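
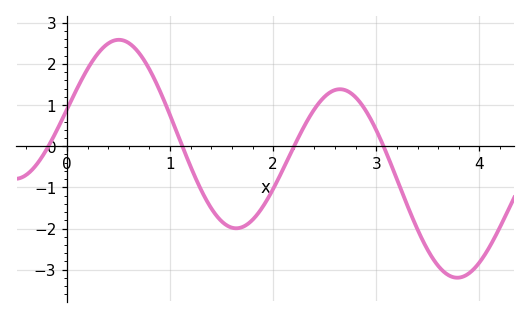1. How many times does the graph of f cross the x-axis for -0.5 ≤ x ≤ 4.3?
4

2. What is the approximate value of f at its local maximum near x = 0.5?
2.6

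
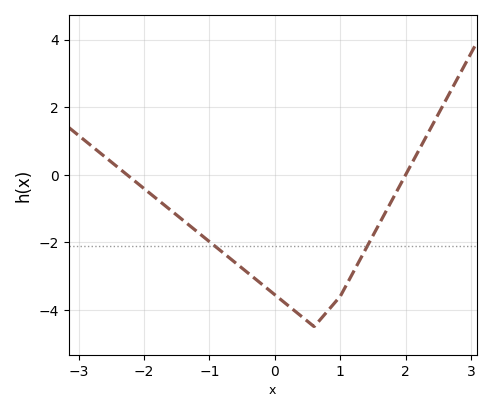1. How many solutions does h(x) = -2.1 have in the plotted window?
2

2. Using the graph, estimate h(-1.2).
-1.67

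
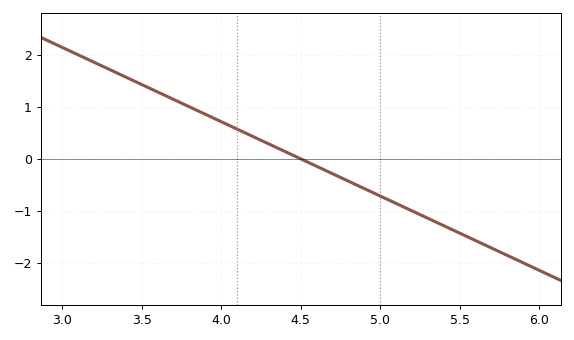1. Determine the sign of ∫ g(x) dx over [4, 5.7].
negative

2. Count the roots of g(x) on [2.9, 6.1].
1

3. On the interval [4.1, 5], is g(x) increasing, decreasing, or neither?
decreasing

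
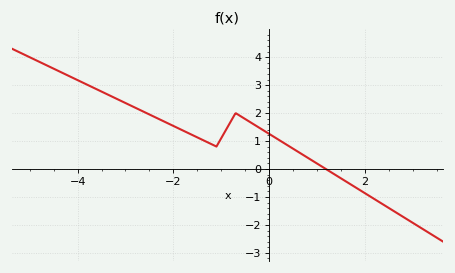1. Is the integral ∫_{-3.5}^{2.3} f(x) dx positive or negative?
positive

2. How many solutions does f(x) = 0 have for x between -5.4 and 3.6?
1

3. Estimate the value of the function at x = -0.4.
1.68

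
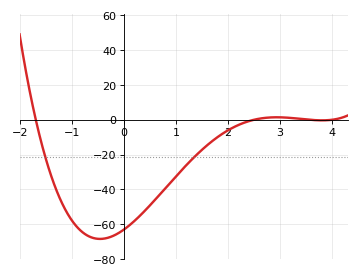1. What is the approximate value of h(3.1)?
1.33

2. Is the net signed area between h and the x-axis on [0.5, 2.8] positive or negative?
negative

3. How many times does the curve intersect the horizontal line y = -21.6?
2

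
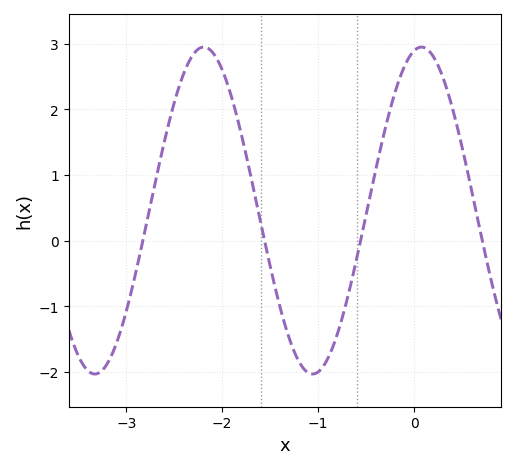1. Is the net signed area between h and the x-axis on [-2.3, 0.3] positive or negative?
positive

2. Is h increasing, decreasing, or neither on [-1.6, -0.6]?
neither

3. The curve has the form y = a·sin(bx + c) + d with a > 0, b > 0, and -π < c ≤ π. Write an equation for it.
y = 2.49sin(2.77x + 1.36) + 0.46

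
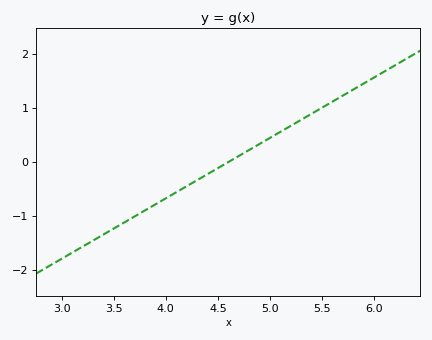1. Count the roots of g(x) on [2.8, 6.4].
1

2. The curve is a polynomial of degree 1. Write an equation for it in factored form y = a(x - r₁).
y = 1.12(x - 4.6)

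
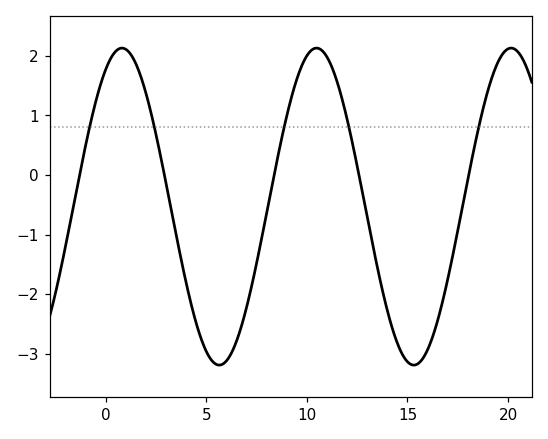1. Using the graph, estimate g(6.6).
-2.7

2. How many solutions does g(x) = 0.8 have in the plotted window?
5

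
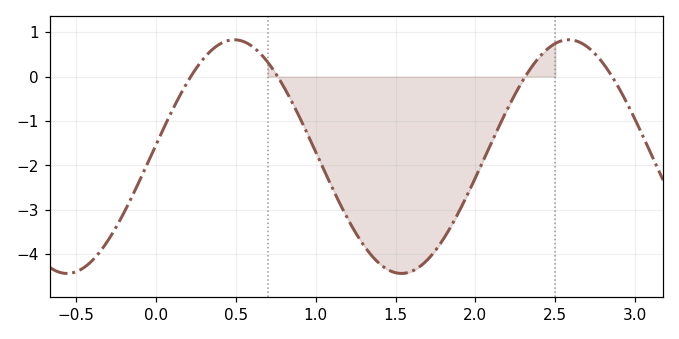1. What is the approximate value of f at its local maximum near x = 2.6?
0.83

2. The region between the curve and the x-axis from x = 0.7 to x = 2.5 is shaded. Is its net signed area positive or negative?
negative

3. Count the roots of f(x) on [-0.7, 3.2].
4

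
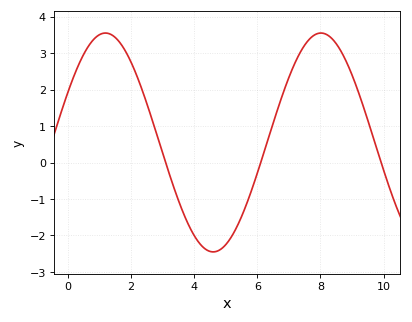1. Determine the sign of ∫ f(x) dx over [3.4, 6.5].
negative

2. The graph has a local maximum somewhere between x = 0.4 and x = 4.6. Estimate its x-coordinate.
1.2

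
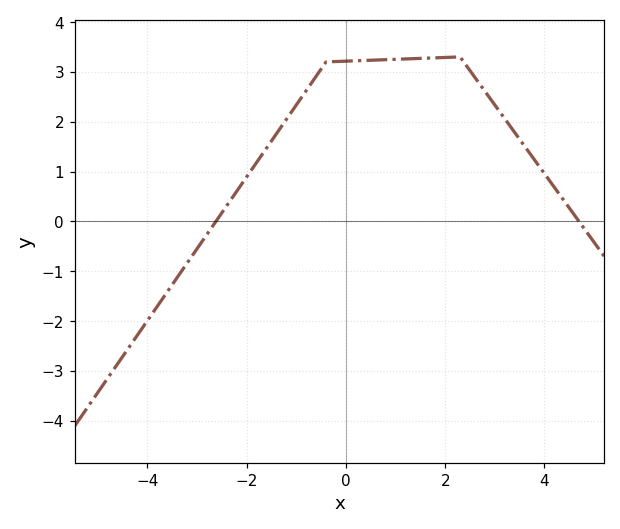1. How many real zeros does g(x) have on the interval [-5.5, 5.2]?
2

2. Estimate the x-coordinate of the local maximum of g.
2.3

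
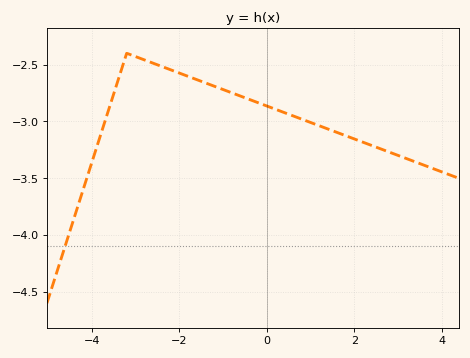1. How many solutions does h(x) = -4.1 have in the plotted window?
1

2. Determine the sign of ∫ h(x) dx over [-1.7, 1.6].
negative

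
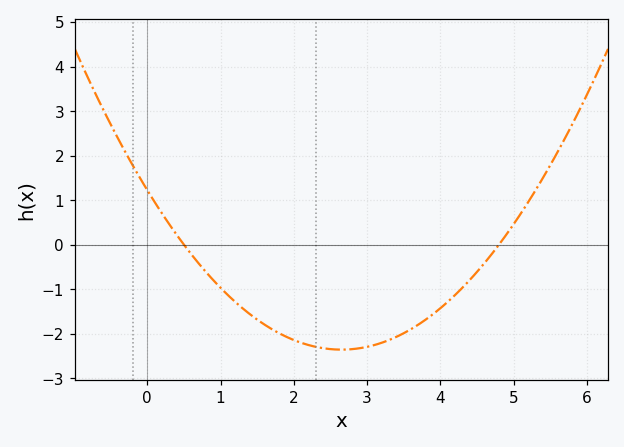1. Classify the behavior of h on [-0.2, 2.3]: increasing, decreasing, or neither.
decreasing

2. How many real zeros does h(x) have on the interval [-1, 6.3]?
2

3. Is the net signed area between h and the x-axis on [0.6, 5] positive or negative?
negative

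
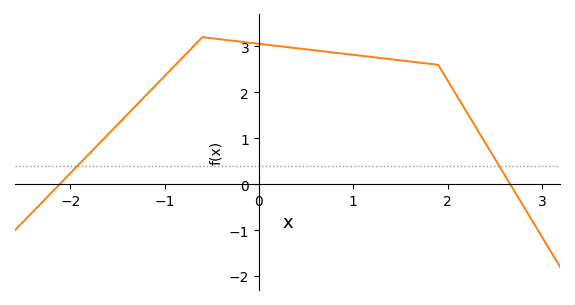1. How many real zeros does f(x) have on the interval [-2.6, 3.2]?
2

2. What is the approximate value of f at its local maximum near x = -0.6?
3.2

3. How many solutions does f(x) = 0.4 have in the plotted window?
2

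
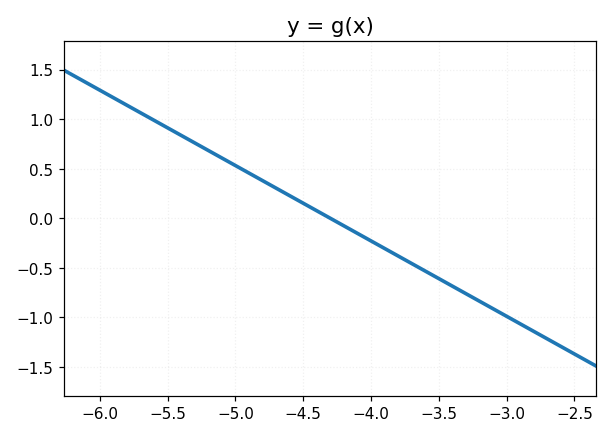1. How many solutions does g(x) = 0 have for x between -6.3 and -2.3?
1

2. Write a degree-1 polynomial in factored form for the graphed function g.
y = -0.76(x + 4.3)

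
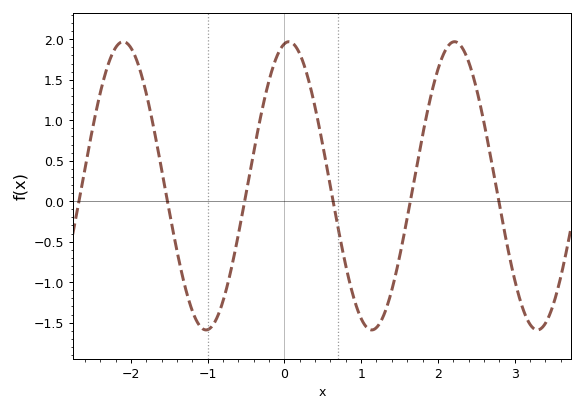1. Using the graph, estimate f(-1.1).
-1.54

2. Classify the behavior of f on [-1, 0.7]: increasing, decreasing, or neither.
neither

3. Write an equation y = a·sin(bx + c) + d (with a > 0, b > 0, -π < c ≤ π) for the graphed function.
y = 1.78sin(2.91x + 1.4) + 0.19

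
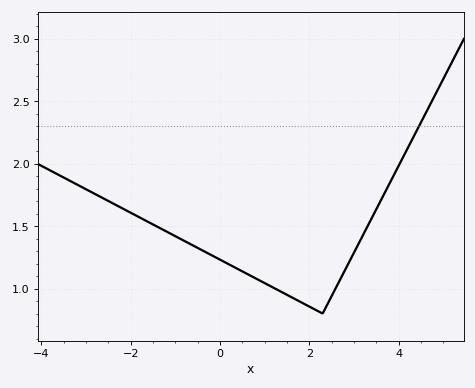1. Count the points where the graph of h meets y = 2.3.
1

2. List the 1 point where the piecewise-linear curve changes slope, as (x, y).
(2.3, 0.8)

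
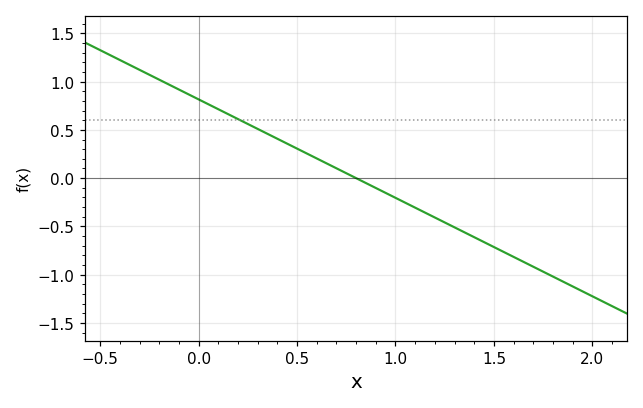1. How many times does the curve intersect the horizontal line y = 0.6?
1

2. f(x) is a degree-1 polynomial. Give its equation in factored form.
y = -1.02(x - 0.8)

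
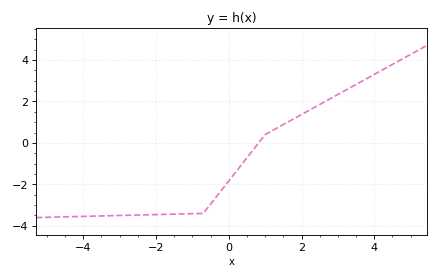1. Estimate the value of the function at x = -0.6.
-3.2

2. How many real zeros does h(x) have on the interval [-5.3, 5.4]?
1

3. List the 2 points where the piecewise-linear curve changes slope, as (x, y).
(-0.7, -3.4); (1, 0.4)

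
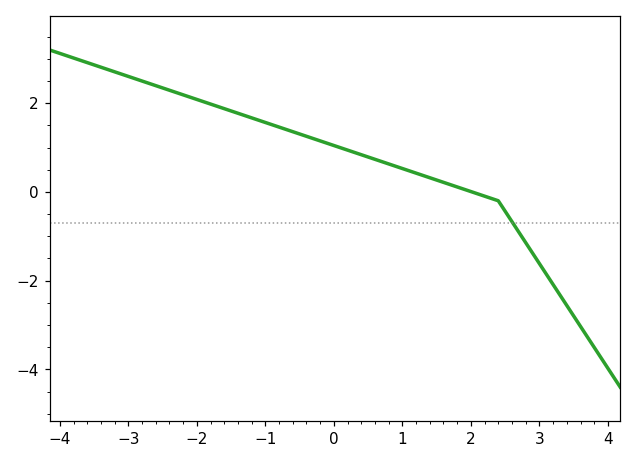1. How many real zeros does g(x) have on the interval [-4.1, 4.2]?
1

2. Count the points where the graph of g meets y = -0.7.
1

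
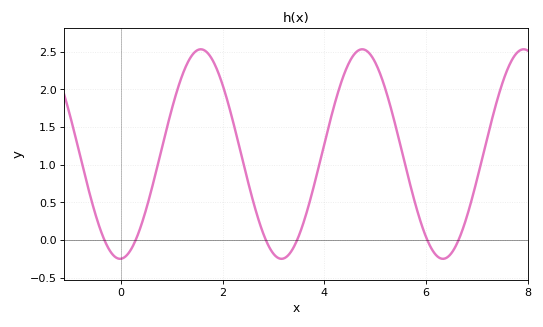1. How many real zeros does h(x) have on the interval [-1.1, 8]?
6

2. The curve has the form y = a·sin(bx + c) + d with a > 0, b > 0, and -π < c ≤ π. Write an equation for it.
y = 1.39sin(1.98x - 1.54) + 1.14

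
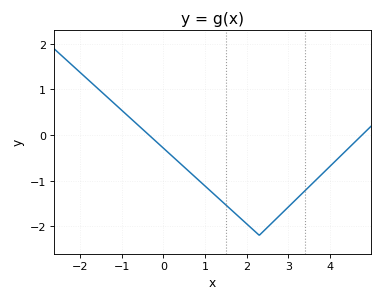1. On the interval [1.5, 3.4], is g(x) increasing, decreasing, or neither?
neither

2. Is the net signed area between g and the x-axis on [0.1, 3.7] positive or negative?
negative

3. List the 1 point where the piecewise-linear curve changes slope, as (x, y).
(2.3, -2.2)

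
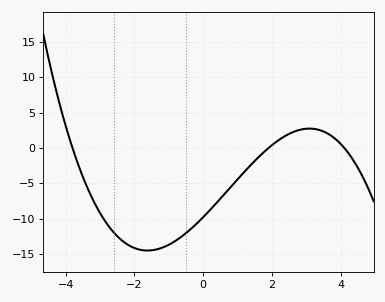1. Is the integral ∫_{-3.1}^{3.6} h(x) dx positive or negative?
negative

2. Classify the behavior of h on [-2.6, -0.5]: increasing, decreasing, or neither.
neither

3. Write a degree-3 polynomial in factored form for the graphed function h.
y = -0.33(x + 3.8)(x - 1.9)(x - 4.1)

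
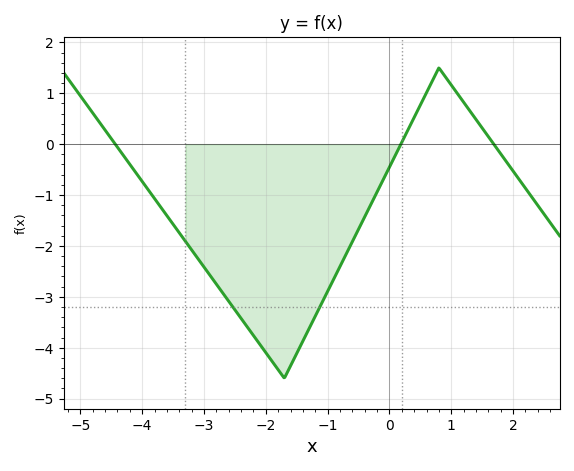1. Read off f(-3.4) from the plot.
-1.7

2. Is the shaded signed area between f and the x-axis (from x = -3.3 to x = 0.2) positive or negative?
negative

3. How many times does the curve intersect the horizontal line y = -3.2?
2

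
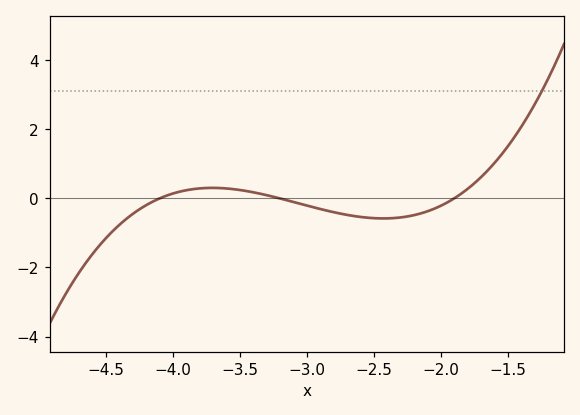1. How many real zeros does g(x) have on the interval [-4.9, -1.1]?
3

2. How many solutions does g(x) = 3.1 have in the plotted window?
1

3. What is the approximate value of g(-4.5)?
-1.2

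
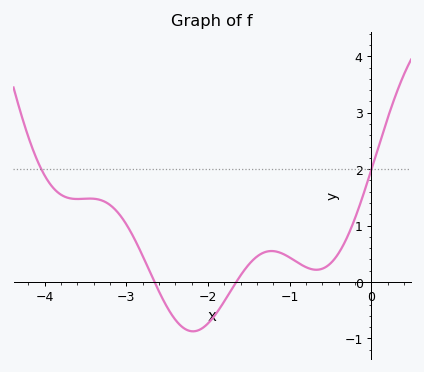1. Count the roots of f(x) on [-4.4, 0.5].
2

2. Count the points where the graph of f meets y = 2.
2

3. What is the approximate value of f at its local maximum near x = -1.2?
0.5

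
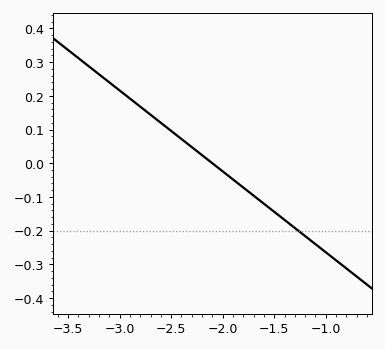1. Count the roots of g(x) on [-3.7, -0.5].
1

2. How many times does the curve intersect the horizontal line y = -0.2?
1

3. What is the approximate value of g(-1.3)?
-0.192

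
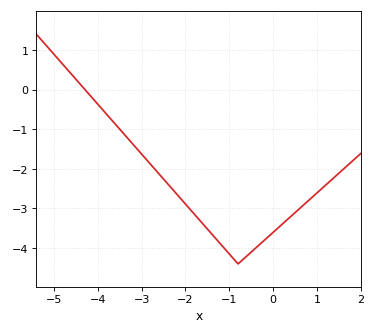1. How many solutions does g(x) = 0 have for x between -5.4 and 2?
1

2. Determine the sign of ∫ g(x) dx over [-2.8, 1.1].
negative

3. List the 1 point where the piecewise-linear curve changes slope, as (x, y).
(-0.8, -4.4)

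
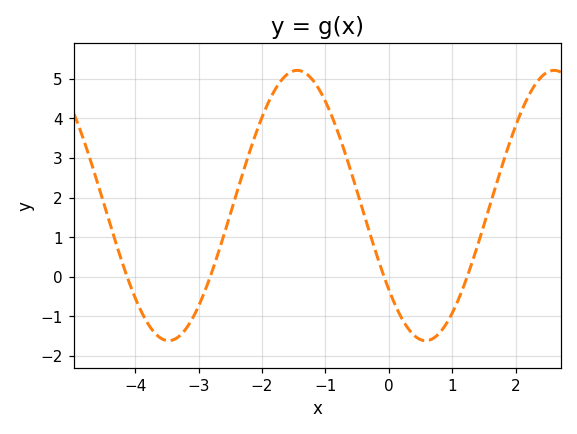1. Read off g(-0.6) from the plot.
2.68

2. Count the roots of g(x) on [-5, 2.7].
4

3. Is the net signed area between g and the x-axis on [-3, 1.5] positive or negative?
positive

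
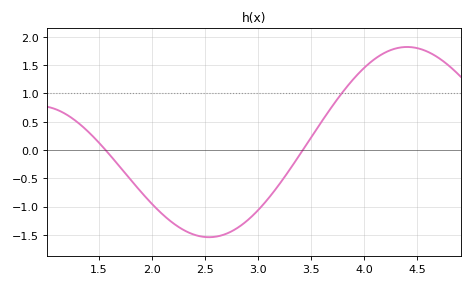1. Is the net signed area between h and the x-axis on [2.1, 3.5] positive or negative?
negative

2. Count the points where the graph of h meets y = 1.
1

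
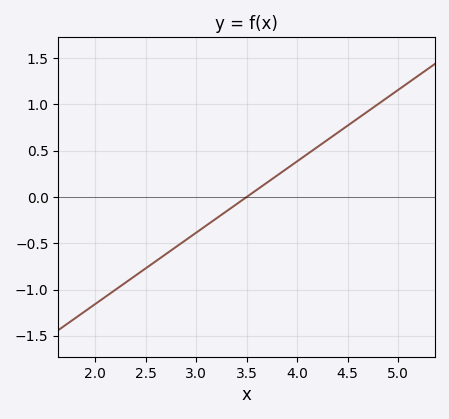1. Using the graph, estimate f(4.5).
0.75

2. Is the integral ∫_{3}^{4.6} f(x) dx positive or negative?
positive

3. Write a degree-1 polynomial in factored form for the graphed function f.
y = 0.77(x - 3.5)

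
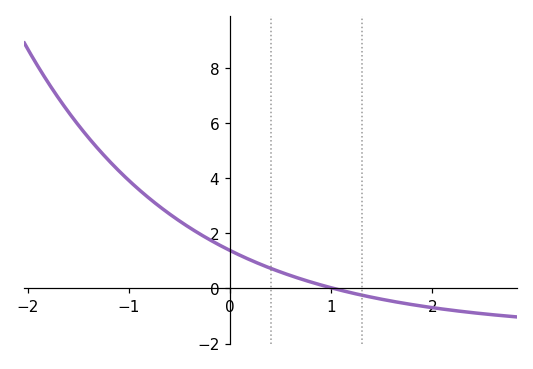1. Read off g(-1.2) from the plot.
4.6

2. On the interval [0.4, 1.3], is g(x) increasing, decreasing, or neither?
decreasing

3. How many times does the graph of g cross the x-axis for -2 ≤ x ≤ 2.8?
1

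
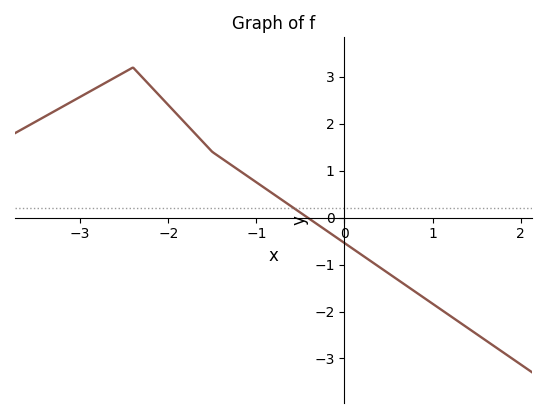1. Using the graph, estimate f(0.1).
-0.67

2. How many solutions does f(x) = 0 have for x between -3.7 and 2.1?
1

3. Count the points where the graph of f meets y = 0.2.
1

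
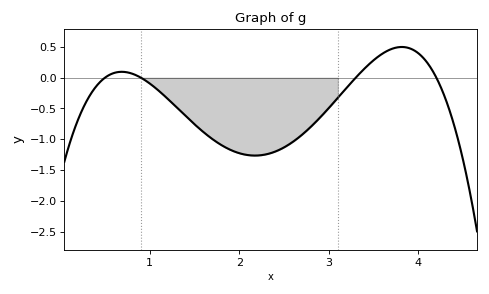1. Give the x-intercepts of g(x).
0.5, 0.9, 3.3, 4.2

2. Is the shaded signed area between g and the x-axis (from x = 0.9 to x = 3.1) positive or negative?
negative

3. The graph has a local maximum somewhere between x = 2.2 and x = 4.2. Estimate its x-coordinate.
3.81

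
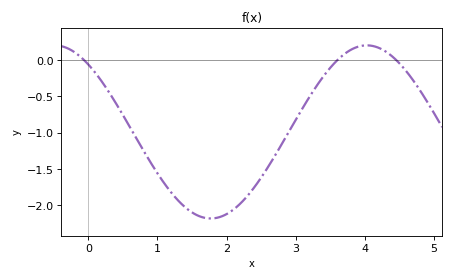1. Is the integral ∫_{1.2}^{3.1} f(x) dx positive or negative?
negative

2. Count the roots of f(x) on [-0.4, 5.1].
3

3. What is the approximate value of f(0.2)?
-0.305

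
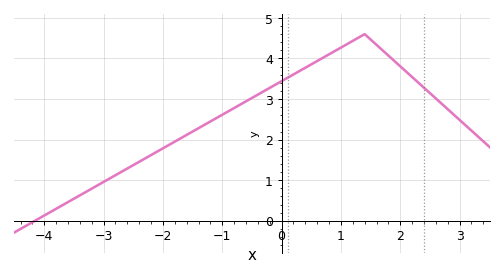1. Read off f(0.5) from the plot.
3.9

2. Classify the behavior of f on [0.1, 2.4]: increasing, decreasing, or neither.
neither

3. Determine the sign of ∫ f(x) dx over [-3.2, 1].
positive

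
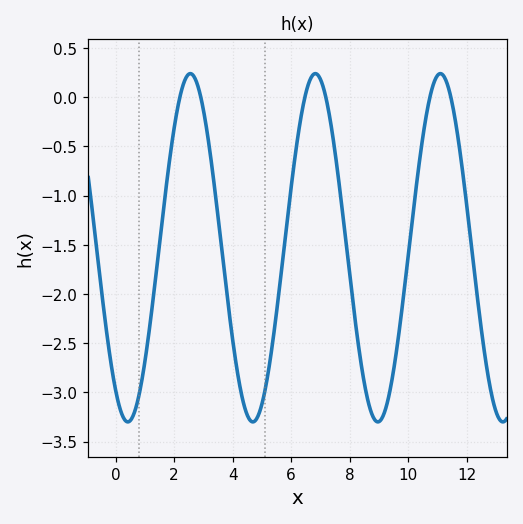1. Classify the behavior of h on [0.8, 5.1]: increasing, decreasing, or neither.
neither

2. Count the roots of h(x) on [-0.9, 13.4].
6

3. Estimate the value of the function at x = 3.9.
-2.25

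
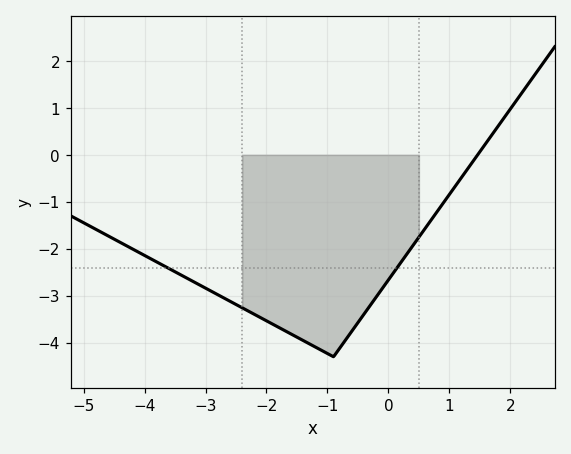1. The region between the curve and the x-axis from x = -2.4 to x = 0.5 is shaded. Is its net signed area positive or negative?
negative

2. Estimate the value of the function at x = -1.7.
-3.74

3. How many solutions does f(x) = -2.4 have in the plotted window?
2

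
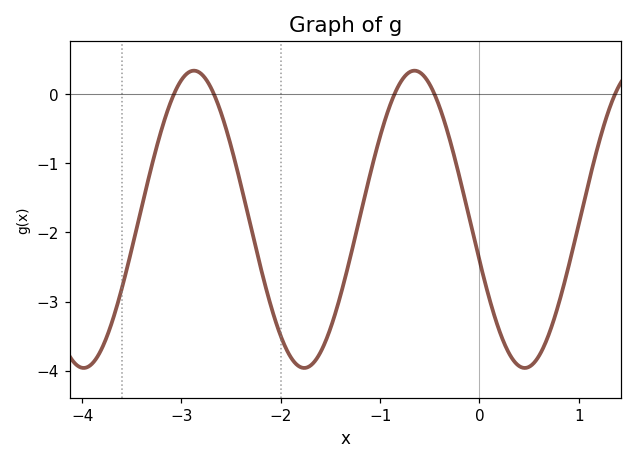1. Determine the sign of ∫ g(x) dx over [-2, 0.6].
negative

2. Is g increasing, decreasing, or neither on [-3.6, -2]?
neither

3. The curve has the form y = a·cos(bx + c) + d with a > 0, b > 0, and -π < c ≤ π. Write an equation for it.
y = 2.15cos(2.8x + 1.9) - 1.81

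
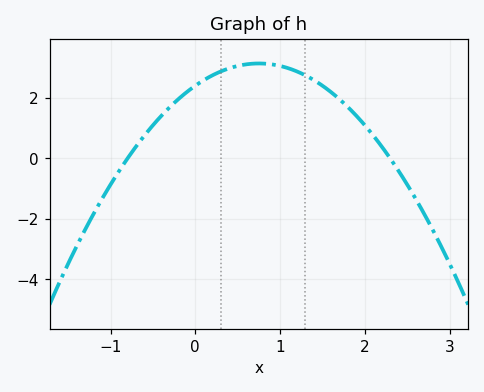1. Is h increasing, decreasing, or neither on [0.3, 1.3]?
neither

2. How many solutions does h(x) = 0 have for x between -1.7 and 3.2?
2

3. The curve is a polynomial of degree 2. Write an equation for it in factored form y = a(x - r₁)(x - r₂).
y = -1.31(x + 0.8)(x - 2.3)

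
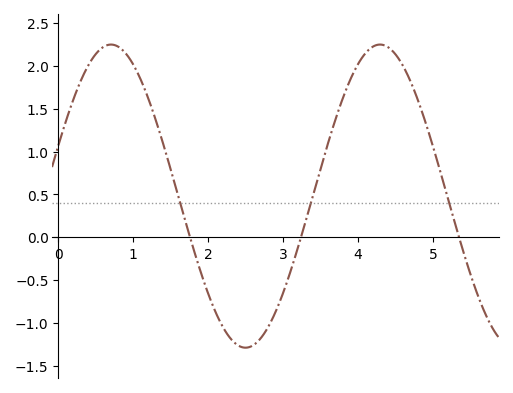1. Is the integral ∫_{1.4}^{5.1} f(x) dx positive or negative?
positive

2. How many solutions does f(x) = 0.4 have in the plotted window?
3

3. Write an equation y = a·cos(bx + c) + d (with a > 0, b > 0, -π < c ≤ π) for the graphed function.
y = 1.77cos(1.8x - 1.2) + 0.48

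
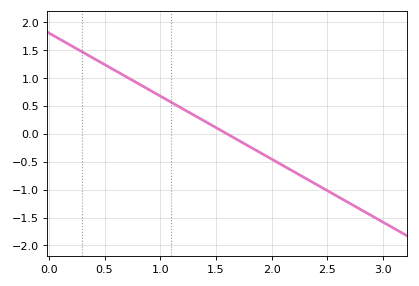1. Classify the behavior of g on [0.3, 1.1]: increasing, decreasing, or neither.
decreasing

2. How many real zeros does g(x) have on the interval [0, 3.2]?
1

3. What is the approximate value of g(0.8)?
0.9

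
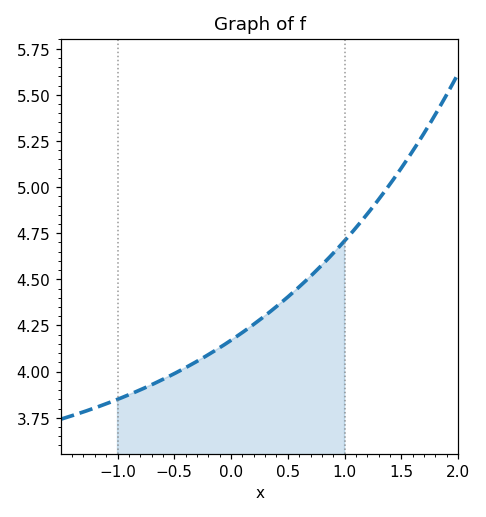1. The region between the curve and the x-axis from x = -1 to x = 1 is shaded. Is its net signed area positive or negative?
positive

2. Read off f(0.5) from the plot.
4.4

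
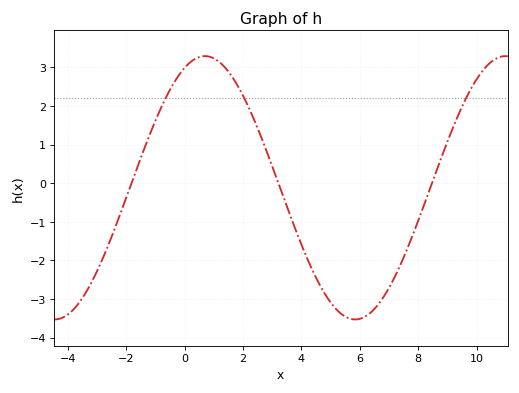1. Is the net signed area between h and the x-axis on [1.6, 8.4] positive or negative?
negative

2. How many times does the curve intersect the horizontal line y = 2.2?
3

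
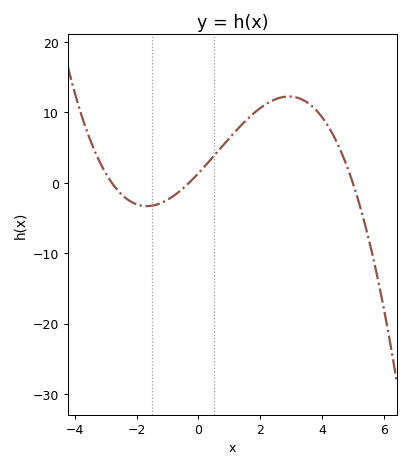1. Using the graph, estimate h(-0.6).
-1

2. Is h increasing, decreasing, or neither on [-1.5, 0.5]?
increasing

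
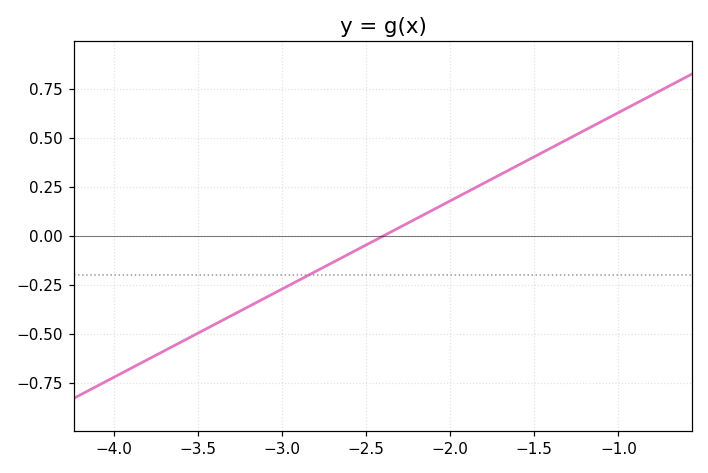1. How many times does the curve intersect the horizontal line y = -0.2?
1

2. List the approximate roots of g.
-2.4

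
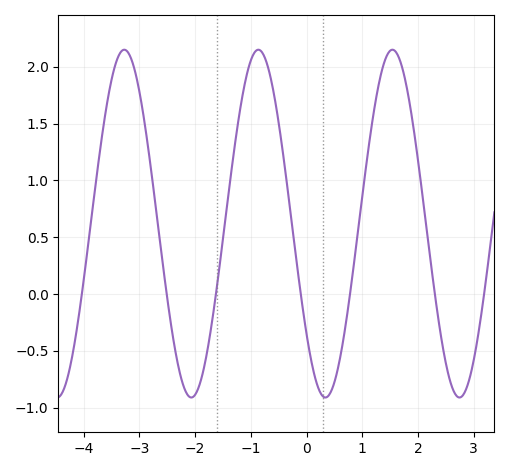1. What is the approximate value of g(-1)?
2.06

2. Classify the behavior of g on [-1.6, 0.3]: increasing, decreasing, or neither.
neither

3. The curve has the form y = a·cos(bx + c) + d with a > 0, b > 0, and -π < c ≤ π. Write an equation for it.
y = 1.53cos(2.61x + 2.26) + 0.62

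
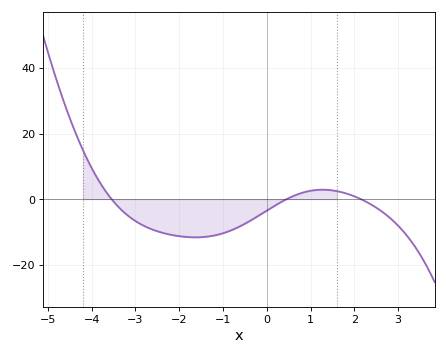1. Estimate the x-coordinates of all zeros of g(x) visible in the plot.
-3.54, 0.451, 2.15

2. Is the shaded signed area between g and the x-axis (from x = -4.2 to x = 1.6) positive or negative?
negative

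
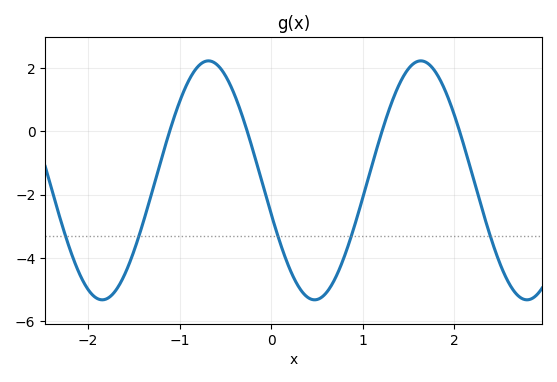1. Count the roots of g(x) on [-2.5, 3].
4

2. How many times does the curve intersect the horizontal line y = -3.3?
5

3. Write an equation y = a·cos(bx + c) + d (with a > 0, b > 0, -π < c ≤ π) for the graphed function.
y = 3.78cos(2.7x + 1.9) - 1.55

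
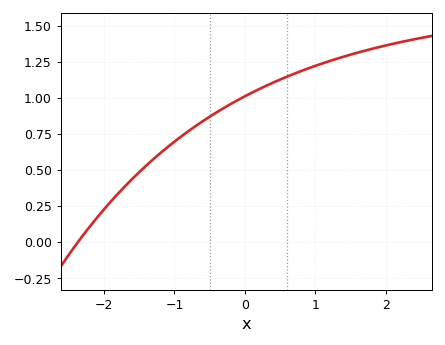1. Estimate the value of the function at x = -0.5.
0.86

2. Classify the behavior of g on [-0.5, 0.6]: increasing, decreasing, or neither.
increasing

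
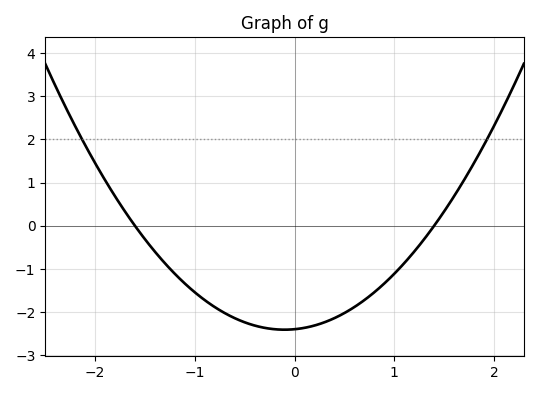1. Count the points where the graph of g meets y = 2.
2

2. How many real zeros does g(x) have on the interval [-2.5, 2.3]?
2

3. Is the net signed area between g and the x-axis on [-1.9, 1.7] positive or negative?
negative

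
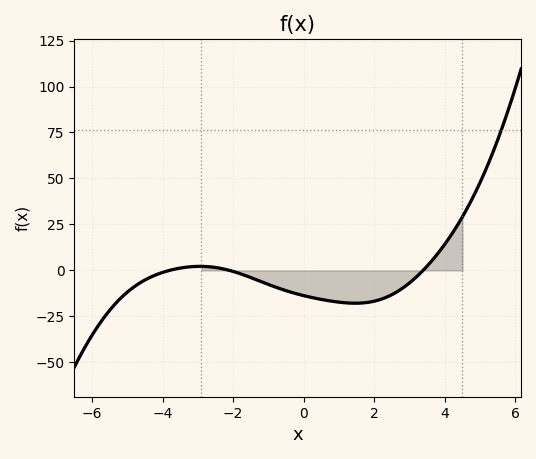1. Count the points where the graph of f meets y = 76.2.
1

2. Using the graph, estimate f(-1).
-7.63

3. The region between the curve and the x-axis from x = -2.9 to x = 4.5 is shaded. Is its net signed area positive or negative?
negative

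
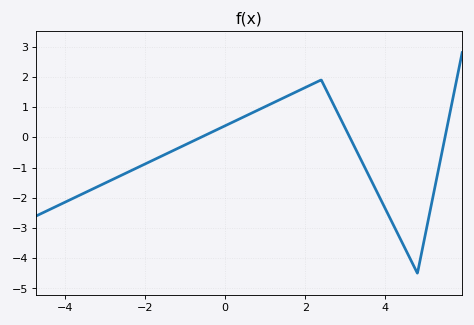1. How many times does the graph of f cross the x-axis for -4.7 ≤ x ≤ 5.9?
3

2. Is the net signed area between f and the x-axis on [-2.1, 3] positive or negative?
positive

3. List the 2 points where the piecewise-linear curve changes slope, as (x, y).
(2.4, 1.9); (4.8, -4.5)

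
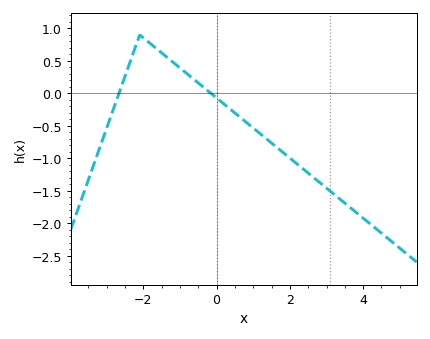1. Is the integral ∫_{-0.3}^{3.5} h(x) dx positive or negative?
negative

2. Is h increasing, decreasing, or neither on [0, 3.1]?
decreasing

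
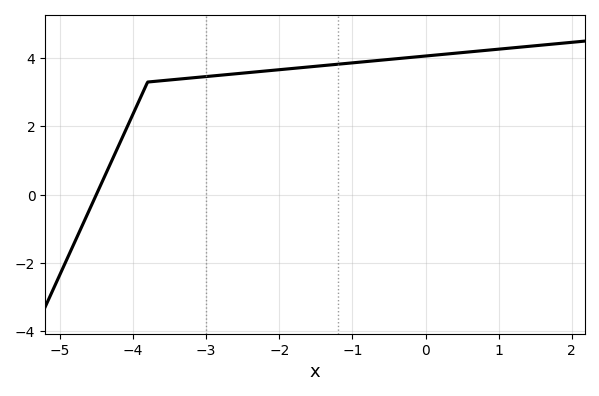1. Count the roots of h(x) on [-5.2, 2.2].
1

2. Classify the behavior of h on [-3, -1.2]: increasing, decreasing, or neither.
increasing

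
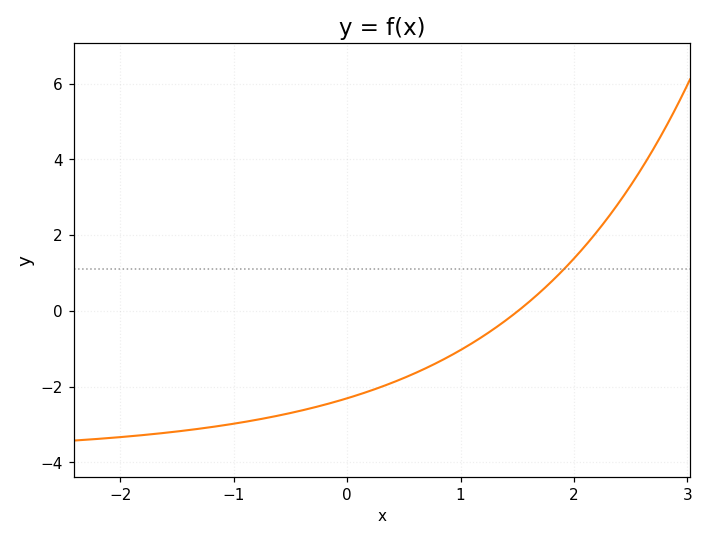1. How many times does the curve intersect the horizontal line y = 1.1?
1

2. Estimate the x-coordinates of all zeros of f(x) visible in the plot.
1.5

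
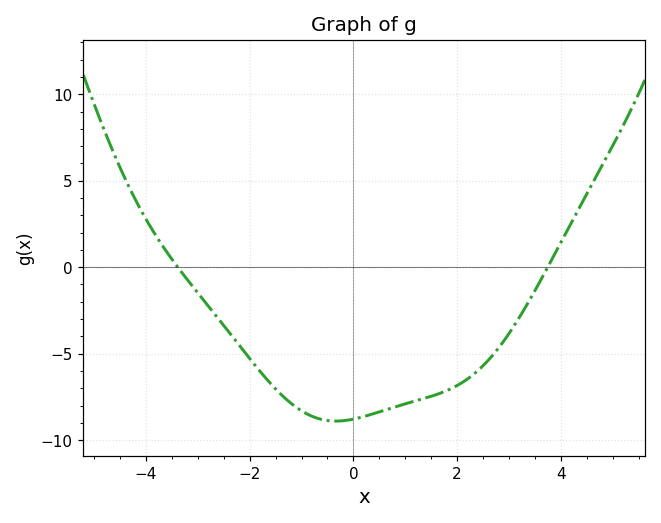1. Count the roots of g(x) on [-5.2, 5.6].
2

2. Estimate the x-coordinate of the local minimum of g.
-0.335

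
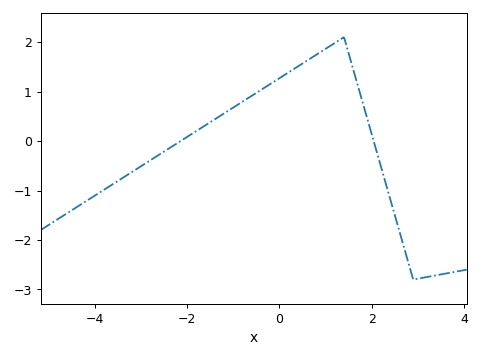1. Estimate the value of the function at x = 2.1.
-0.2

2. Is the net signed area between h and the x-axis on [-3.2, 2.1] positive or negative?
positive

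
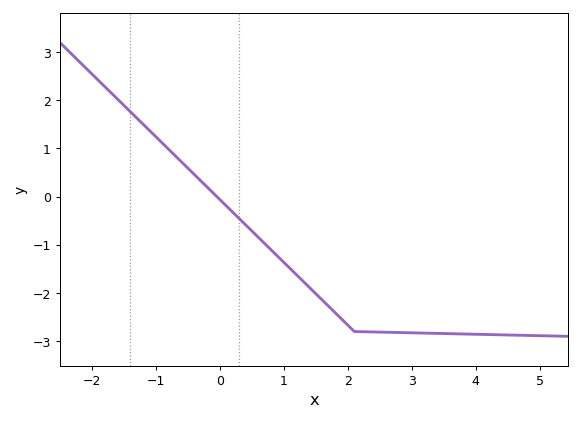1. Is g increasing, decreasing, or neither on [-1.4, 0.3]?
decreasing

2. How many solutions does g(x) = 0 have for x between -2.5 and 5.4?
1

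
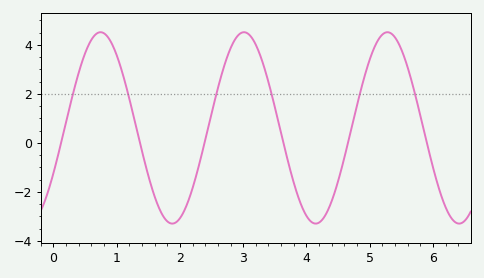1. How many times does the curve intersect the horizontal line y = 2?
6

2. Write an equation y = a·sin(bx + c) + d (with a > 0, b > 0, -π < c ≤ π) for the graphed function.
y = 3.91sin(2.77x - 0.492) + 0.61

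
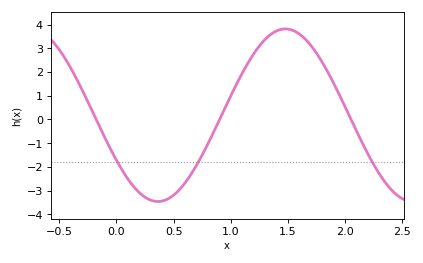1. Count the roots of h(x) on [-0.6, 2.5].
3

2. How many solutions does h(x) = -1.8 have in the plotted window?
3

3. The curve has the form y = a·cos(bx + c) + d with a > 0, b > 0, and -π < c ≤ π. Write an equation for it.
y = 3.64cos(2.82x + 2.12) + 0.18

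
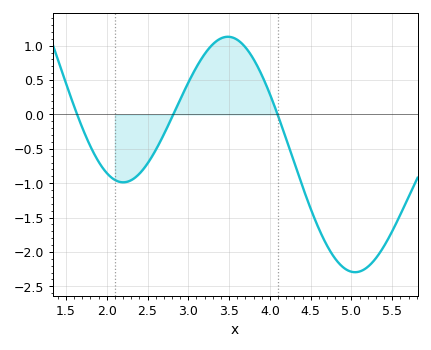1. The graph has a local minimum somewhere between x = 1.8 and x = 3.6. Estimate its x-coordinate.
2.2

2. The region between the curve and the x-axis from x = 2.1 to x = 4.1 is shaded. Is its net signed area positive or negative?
positive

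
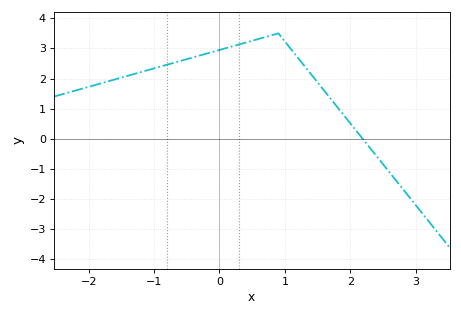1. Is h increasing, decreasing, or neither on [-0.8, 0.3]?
increasing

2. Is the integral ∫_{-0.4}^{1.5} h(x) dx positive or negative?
positive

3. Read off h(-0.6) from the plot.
2.6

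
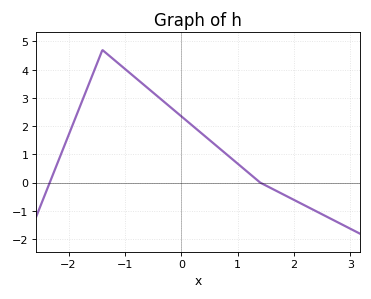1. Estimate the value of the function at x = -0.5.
3.2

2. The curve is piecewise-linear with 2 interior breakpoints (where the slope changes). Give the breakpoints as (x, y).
(-1.4, 4.7); (1.4, 0)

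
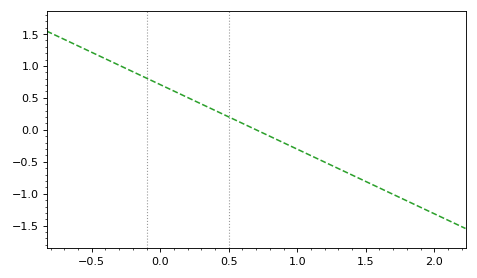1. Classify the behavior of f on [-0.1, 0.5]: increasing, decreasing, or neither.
decreasing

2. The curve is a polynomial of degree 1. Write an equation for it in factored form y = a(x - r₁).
y = -1.01(x - 0.7)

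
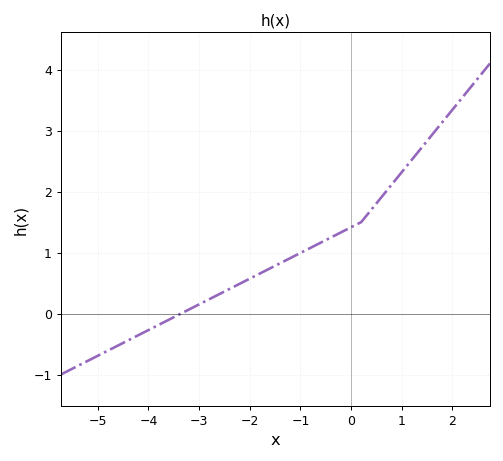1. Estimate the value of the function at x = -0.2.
1.3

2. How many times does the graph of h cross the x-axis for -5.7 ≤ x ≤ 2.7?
1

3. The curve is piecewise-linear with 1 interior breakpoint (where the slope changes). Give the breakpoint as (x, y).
(0.2, 1.5)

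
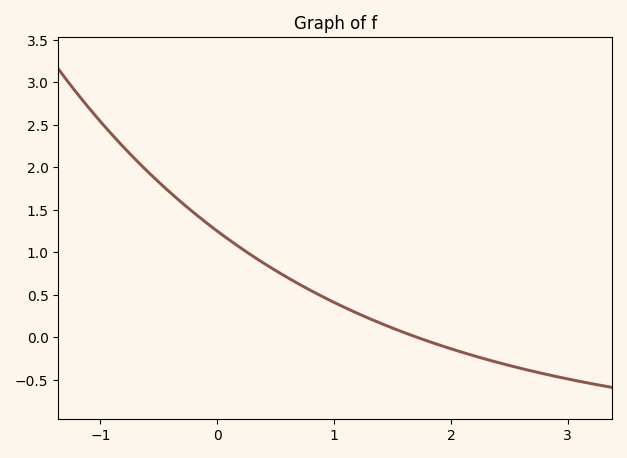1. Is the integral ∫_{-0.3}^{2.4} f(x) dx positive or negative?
positive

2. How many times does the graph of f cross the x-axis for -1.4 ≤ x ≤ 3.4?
1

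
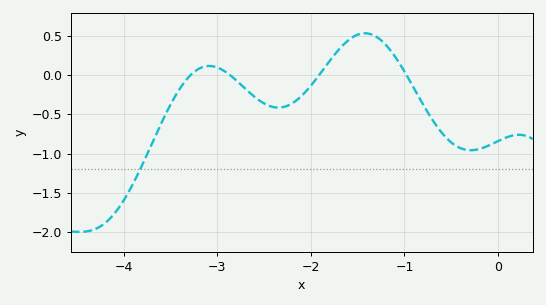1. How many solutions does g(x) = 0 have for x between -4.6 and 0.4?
4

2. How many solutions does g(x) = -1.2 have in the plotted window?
1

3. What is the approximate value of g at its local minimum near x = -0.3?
-0.95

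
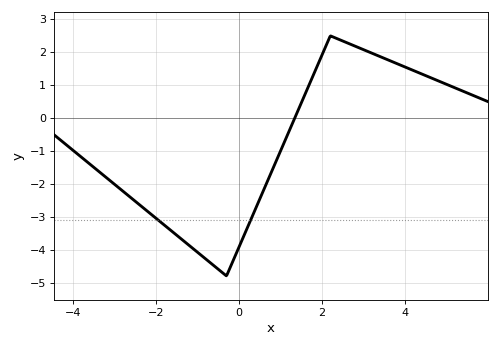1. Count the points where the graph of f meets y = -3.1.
2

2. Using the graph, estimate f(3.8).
1.7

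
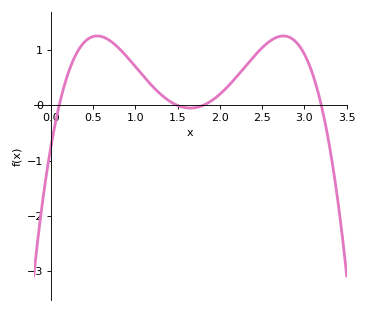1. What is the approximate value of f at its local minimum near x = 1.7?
-0.048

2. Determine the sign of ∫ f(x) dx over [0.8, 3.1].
positive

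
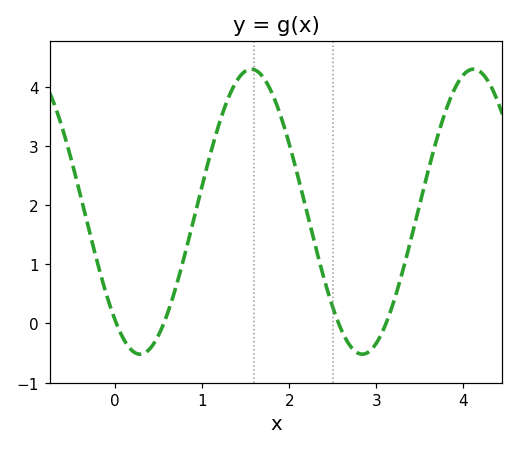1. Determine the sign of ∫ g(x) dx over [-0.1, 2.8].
positive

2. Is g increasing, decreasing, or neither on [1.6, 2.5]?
decreasing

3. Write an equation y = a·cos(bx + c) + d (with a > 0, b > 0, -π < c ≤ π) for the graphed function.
y = 2.41cos(2.5x + 2.4) + 1.89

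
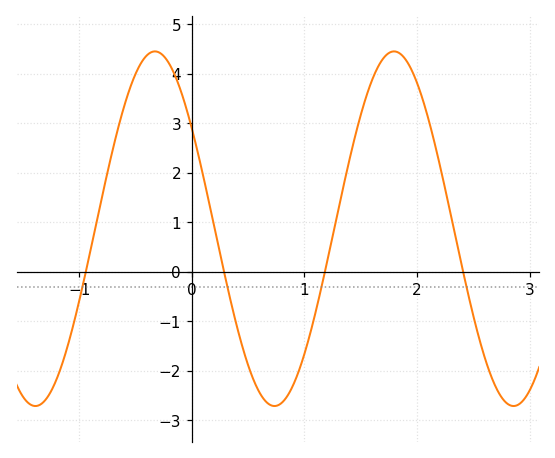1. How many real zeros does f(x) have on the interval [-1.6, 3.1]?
4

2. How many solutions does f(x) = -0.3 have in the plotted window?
4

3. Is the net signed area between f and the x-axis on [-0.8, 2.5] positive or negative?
positive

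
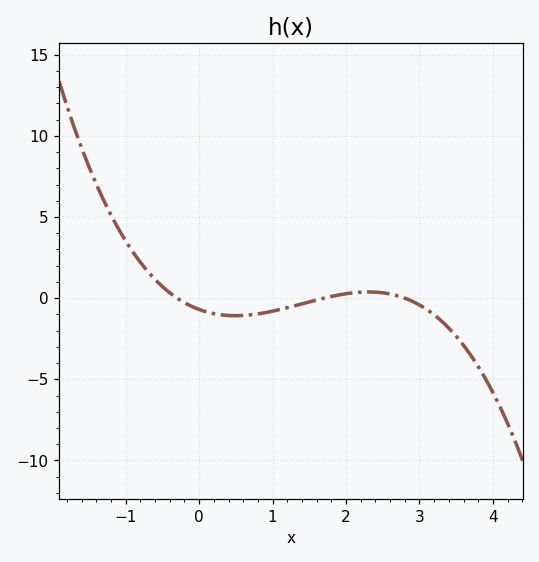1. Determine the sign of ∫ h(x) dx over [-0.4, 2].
negative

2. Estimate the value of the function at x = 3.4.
-2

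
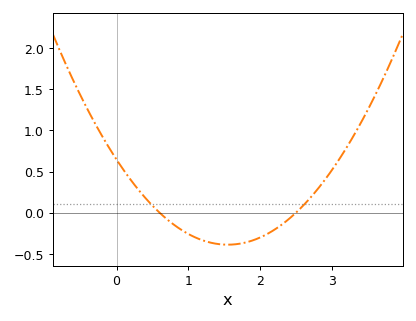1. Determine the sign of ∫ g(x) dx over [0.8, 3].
negative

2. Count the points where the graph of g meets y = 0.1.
2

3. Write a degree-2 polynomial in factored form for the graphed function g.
y = 0.43(x - 0.6)(x - 2.5)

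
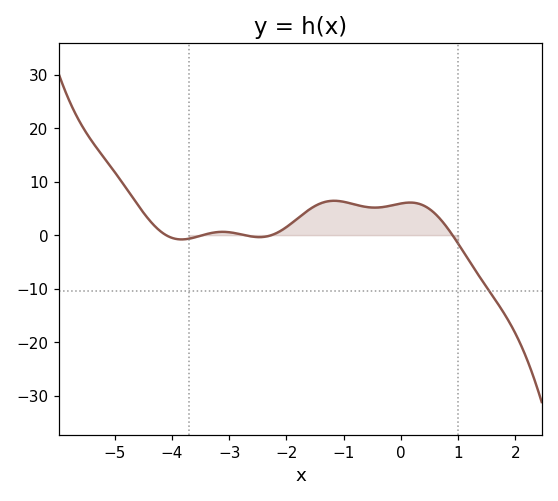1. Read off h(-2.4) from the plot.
-0.332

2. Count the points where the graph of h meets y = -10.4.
1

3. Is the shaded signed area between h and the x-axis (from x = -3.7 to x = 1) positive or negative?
positive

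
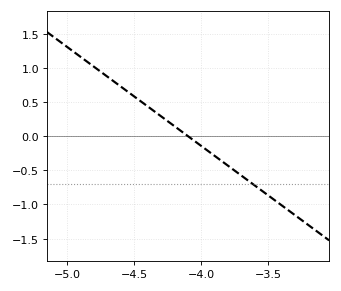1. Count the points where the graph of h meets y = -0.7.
1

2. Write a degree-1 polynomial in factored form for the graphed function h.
y = -1.45(x + 4.1)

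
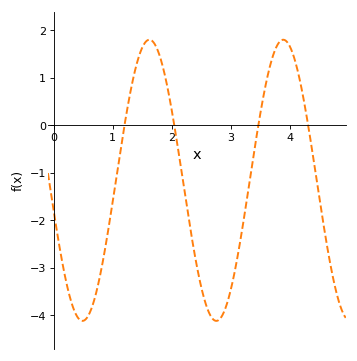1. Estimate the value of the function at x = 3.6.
0.898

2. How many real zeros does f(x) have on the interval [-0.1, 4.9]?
4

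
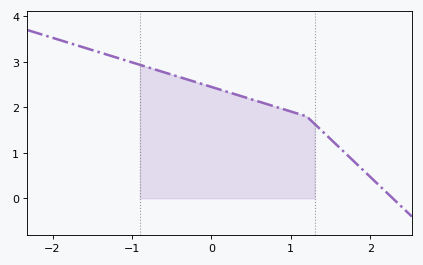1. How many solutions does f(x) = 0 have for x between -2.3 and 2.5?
1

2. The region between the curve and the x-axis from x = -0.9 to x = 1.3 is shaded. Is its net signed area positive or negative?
positive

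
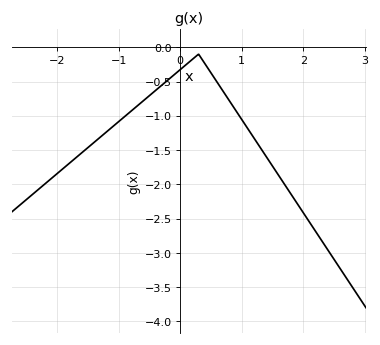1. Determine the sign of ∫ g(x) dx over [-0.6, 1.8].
negative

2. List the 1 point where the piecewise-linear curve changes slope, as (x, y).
(0.3, -0.1)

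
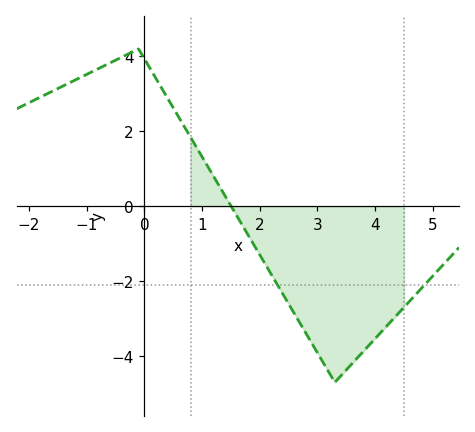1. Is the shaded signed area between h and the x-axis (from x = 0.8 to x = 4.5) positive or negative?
negative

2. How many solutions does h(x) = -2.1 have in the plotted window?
2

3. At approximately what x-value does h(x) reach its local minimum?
3.4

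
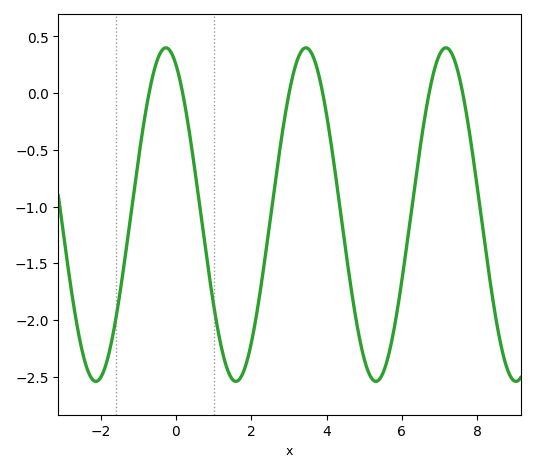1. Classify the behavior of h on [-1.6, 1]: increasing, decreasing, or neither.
neither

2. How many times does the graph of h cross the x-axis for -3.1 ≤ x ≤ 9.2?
6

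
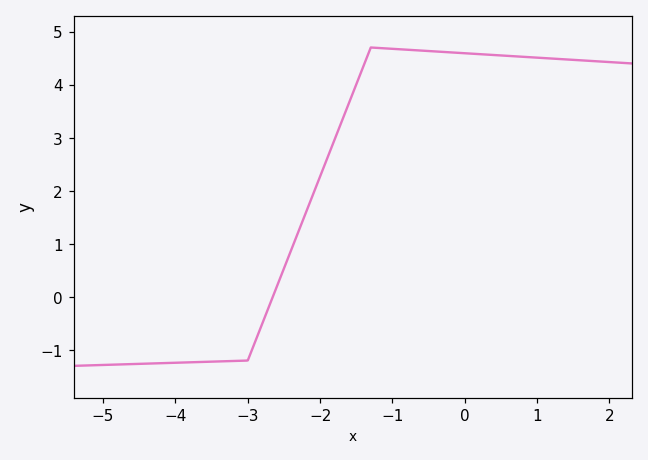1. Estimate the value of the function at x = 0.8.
4.53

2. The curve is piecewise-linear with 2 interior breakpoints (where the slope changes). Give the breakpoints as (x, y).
(-3, -1.2); (-1.3, 4.7)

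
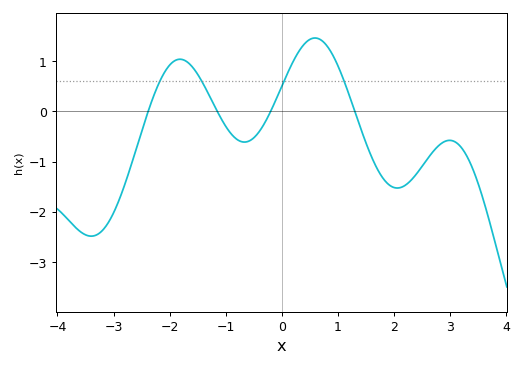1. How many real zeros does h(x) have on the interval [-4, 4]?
4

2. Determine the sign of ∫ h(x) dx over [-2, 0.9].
positive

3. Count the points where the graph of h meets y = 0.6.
4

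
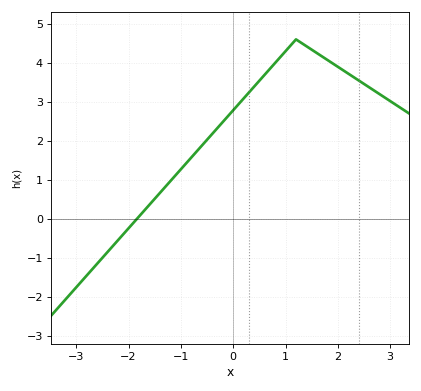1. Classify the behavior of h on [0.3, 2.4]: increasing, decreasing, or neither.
neither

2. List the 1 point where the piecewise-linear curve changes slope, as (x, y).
(1.2, 4.6)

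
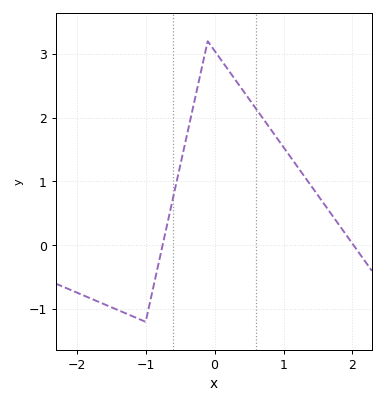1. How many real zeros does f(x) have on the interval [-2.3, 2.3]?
2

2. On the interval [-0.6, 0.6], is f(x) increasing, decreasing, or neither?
neither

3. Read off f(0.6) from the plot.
2.14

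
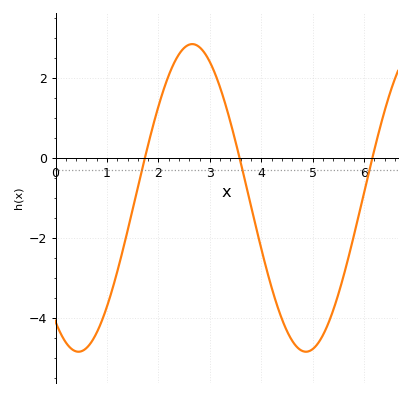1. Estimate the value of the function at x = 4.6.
-4.57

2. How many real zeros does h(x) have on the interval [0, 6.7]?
3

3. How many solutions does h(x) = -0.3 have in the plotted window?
3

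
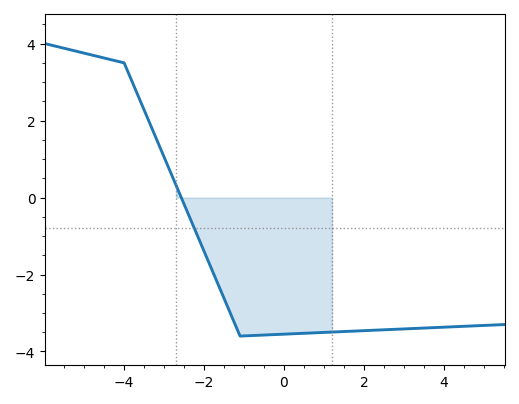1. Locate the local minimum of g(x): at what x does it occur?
-1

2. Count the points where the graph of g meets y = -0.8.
1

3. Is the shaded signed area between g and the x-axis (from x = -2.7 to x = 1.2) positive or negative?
negative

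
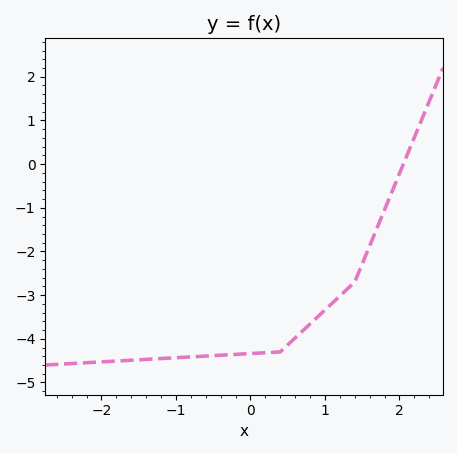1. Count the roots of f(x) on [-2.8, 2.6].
1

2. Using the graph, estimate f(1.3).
-2.9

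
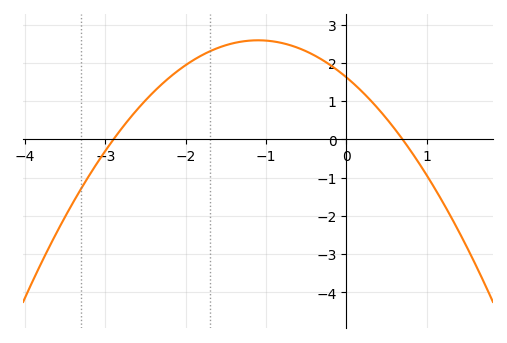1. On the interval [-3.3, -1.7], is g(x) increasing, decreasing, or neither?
increasing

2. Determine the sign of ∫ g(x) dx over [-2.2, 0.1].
positive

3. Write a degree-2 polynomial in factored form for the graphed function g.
y = -0.8(x + 2.9)(x - 0.7)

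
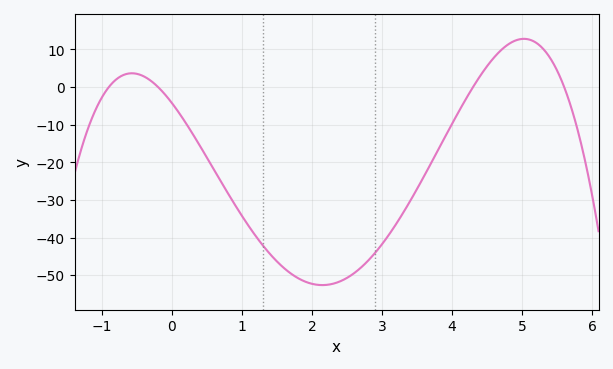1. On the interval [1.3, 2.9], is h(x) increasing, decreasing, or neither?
neither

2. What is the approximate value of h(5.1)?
13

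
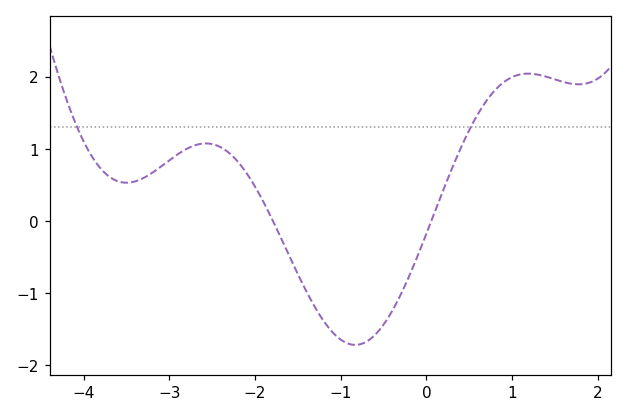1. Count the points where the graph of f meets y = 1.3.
2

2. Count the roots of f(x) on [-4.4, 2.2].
2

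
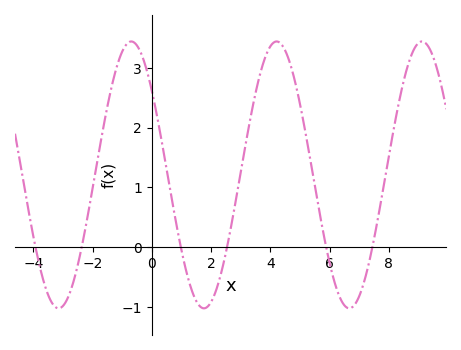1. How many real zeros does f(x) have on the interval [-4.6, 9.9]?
6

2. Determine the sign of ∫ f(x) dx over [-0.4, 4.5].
positive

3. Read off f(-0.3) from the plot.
3.2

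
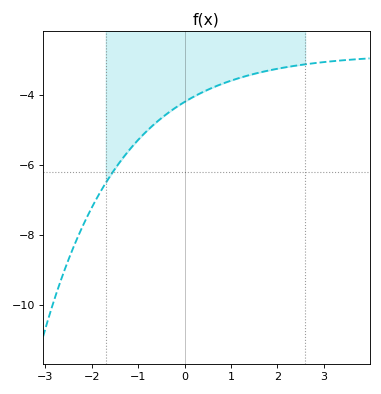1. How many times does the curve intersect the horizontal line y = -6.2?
1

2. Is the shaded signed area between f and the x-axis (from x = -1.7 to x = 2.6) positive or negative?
negative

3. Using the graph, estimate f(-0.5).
-4.65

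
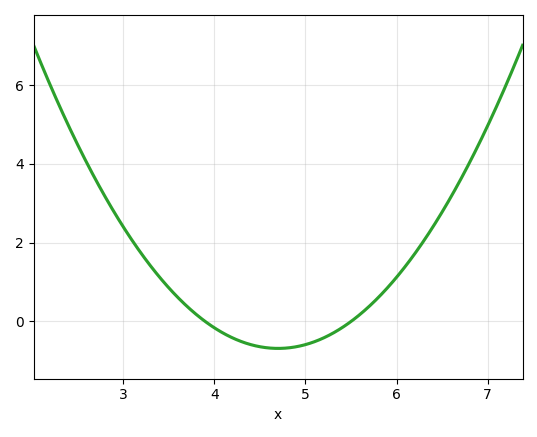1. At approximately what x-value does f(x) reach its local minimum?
4.7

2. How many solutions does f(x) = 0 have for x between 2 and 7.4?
2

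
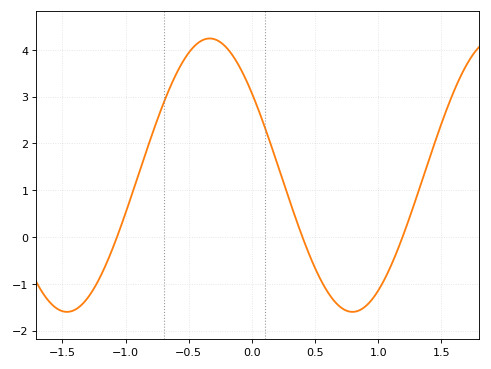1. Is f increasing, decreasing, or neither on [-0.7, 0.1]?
neither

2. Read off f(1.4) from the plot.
1.6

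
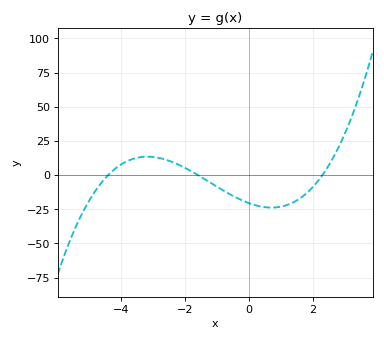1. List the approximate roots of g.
-4.4, -1.6, 2.4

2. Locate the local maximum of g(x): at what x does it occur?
-3.2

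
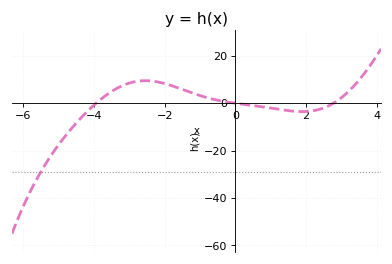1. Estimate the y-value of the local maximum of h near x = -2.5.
10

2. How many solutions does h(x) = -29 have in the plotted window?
1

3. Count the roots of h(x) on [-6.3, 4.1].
3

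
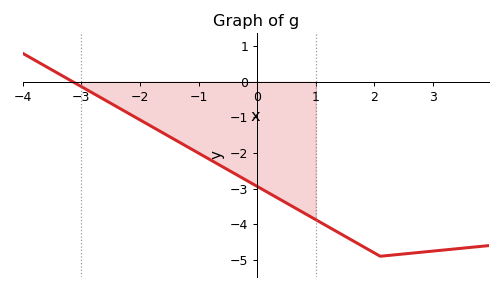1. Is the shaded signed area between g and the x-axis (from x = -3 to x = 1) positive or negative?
negative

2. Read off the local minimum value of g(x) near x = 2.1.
-4.9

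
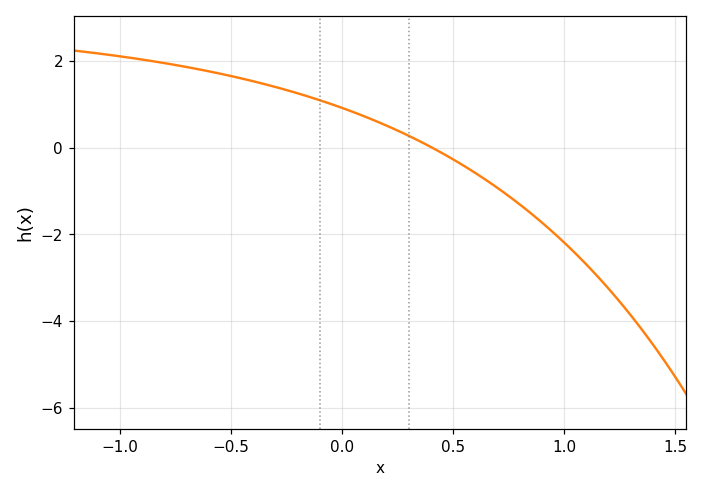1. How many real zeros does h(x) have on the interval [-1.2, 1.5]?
1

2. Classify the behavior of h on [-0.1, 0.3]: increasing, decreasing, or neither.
decreasing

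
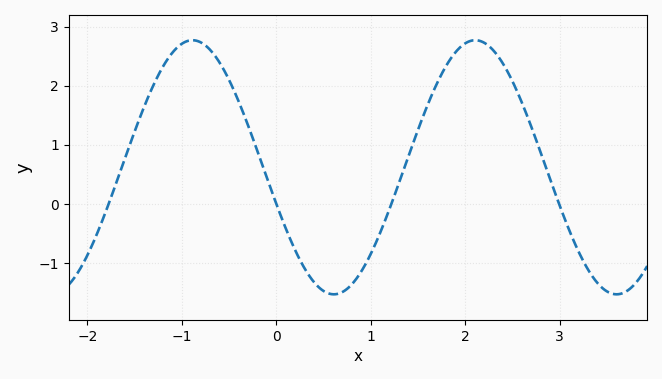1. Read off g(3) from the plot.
0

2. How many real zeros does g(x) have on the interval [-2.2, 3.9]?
4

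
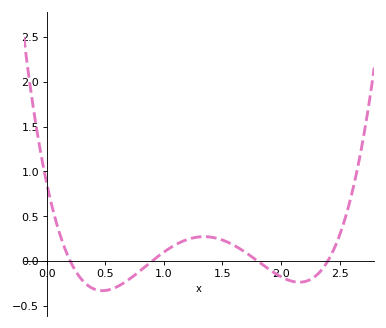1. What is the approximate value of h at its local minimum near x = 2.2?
-0.25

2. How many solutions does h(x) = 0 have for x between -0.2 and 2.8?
4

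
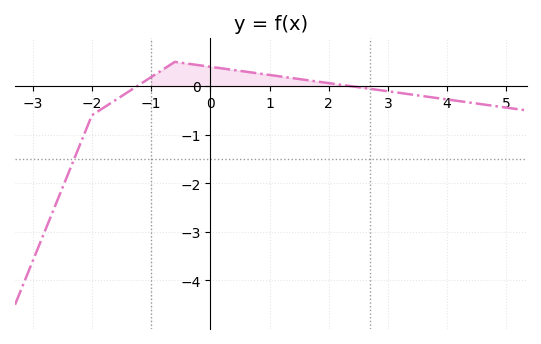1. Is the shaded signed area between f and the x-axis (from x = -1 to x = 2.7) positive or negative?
positive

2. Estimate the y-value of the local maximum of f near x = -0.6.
0.499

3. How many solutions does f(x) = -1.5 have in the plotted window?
1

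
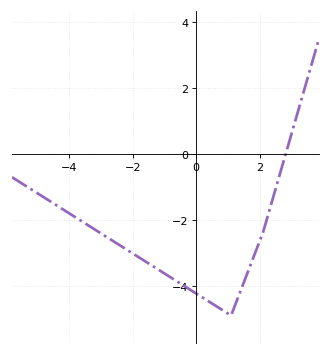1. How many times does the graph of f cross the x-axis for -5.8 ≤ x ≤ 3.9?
1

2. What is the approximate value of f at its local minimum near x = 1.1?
-4.9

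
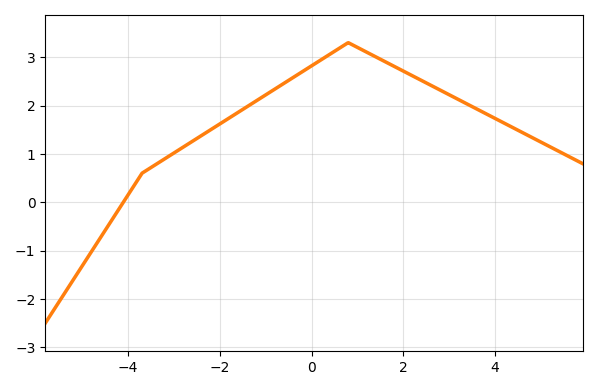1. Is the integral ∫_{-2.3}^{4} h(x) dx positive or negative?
positive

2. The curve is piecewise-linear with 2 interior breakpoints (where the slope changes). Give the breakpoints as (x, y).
(-3.7, 0.6); (0.8, 3.3)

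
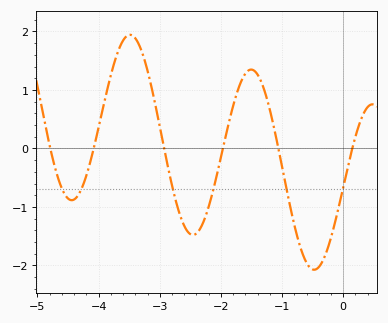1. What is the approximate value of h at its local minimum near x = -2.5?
-1.5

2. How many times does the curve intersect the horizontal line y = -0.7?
6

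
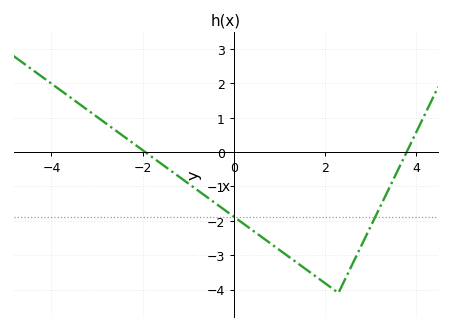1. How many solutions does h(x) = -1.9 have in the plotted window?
2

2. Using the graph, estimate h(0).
-1.9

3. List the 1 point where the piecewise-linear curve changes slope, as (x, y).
(2.3, -4.1)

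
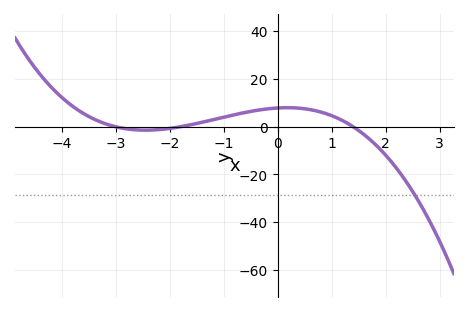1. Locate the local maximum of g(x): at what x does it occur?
0.2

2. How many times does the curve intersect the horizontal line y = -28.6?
1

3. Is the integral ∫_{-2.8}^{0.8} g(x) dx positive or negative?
positive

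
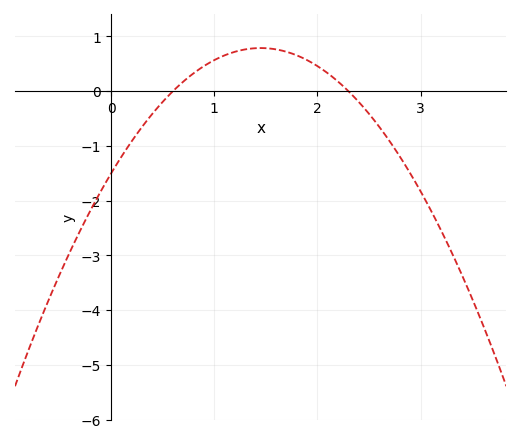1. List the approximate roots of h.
0.6, 2.3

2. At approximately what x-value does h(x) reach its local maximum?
1.45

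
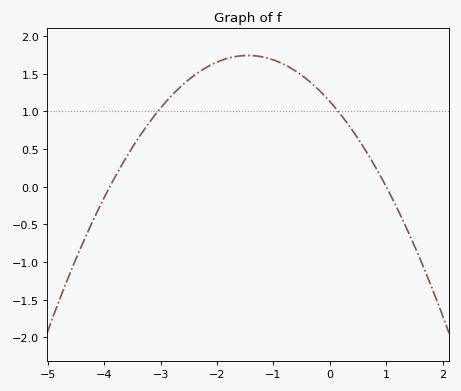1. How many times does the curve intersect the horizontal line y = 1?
2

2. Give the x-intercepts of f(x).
-3.9, 1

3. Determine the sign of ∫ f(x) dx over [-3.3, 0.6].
positive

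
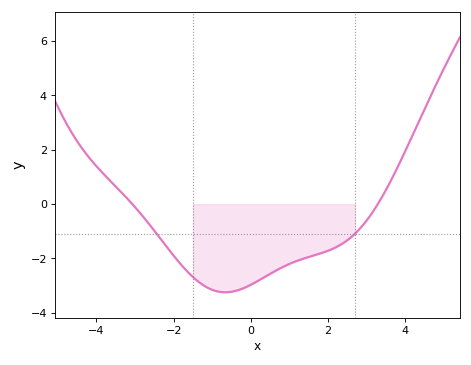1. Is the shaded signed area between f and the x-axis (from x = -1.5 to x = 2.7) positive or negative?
negative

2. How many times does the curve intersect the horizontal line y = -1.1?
2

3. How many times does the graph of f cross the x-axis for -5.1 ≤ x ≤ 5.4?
2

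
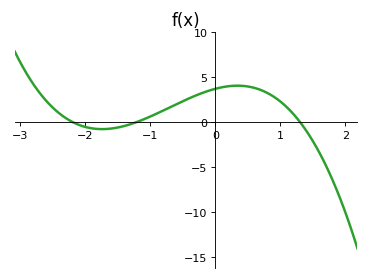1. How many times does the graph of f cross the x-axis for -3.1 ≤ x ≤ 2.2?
3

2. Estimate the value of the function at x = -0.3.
2.93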